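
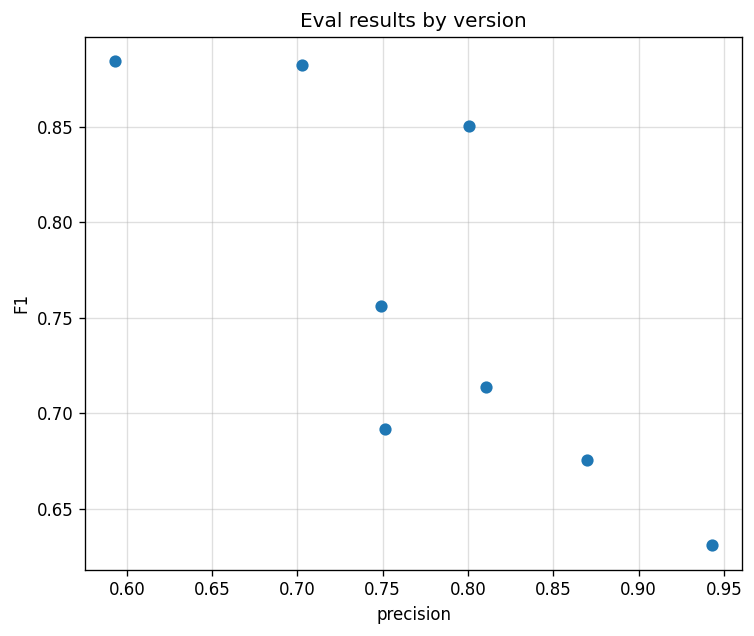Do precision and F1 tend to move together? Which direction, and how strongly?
negative, strong

Points are negatively correlated; strong (|r| ≈ 0.8).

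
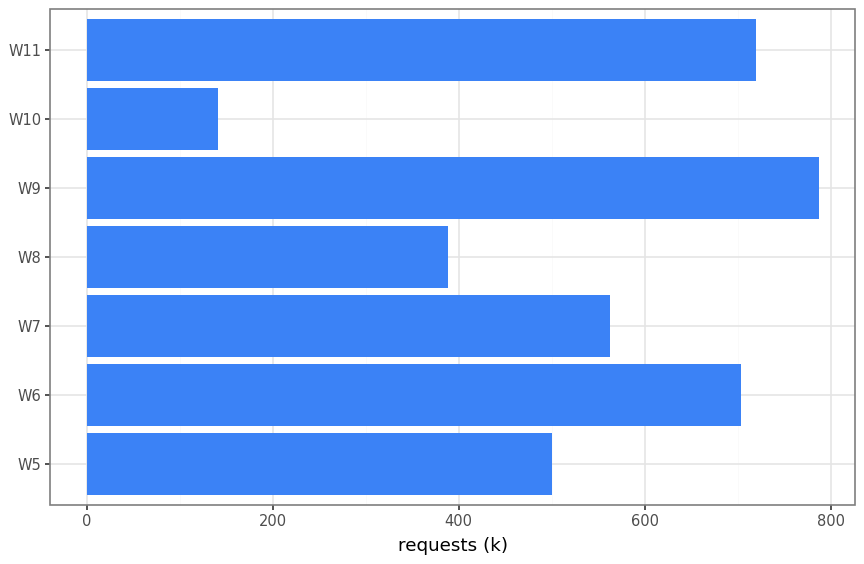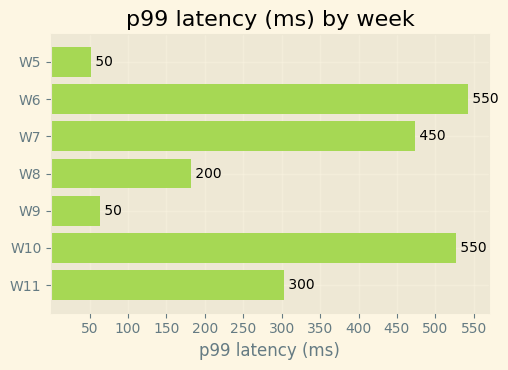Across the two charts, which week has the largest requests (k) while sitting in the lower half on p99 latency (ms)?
W9

Chart 2 median p99 latency (ms) ≈ 300; below-median weeks: W5, W8, W9. Among those, W9 has the highest requests (k) (≈ 800).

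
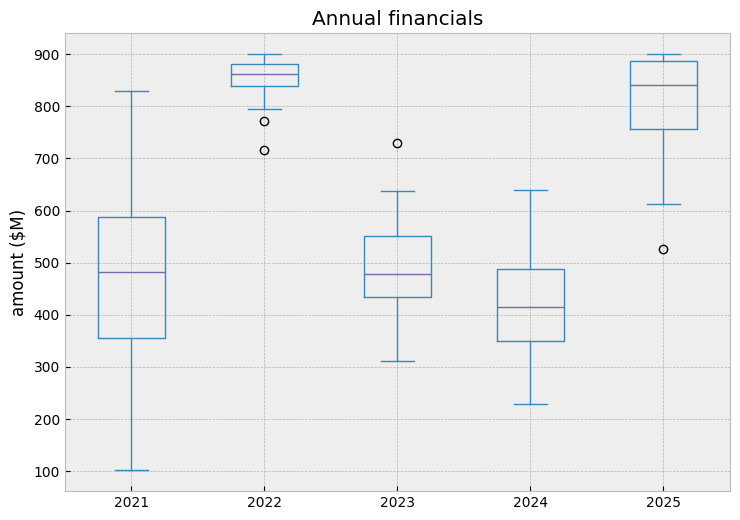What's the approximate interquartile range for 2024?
≈ 150

Q3 ≈ 500, Q1 ≈ 350; IQR ≈ 150.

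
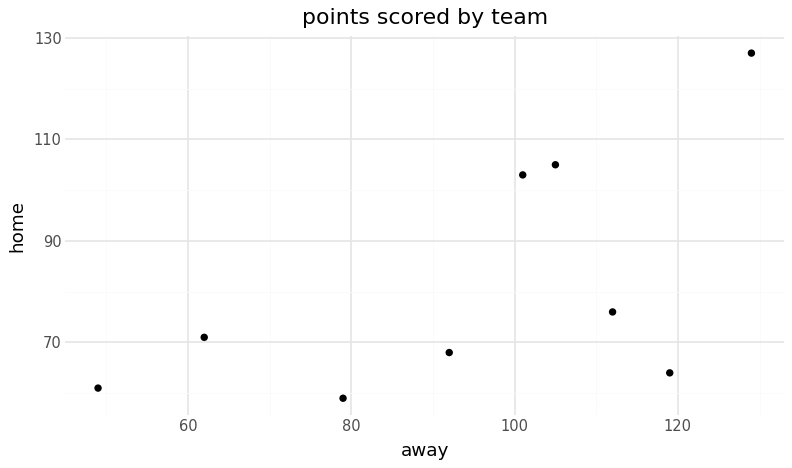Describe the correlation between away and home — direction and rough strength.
positive, moderate

Points are positively correlated; moderate (|r| ≈ 0.6).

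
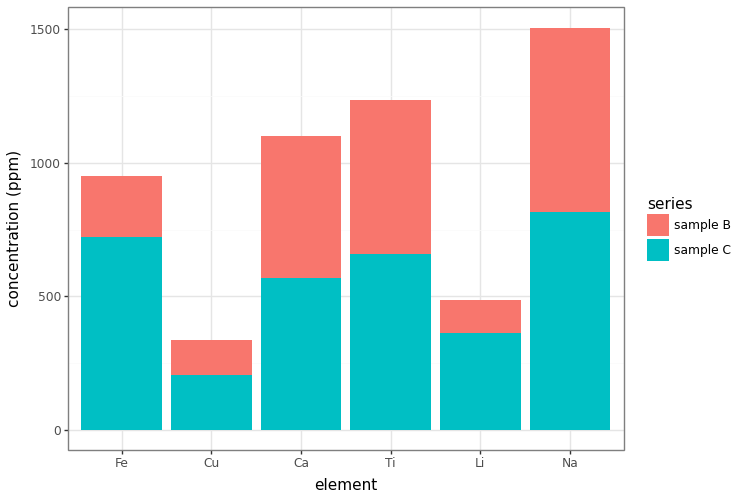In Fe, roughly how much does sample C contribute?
≈ 800

sample C top ≈ 800, bottom ≈ 0; segment ≈ 800.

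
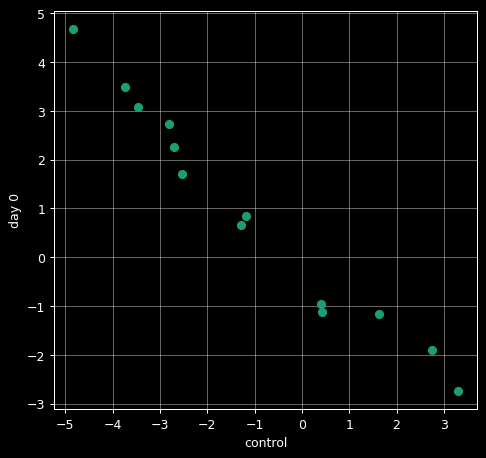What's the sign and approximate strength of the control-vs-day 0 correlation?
negative, strong

Points are negatively correlated; strong (|r| ≈ 1.0).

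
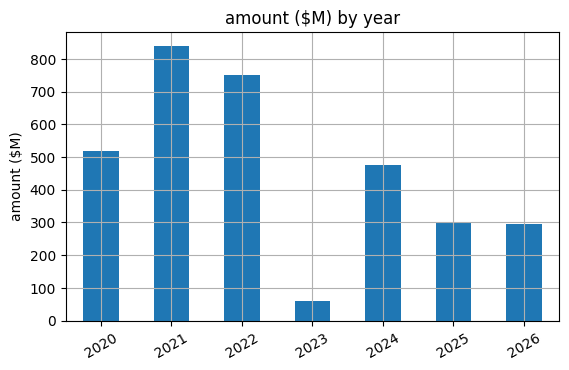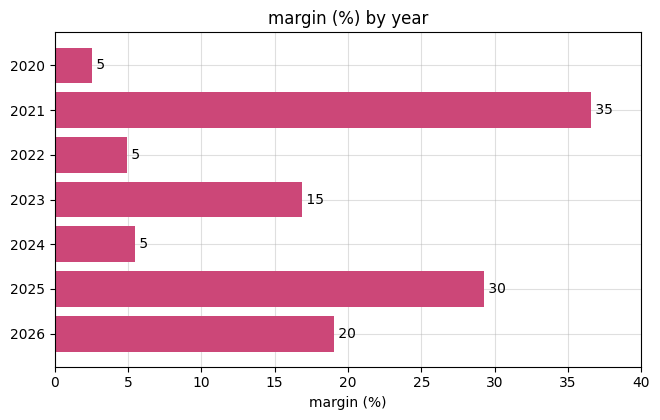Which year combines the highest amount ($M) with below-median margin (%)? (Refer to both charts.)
2022

Chart 2 median margin (%) ≈ 15; below-median years: 2020, 2022, 2024. Among those, 2022 has the highest amount ($M) (≈ 800).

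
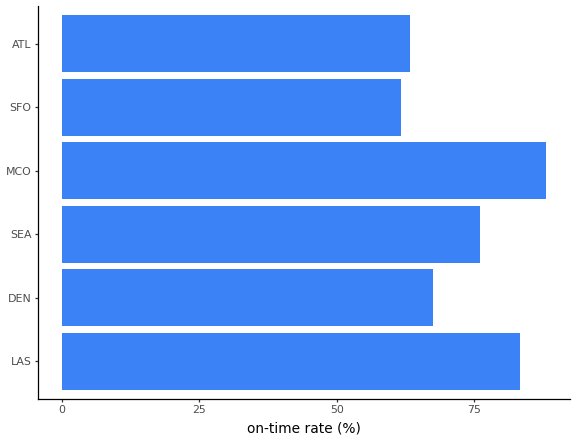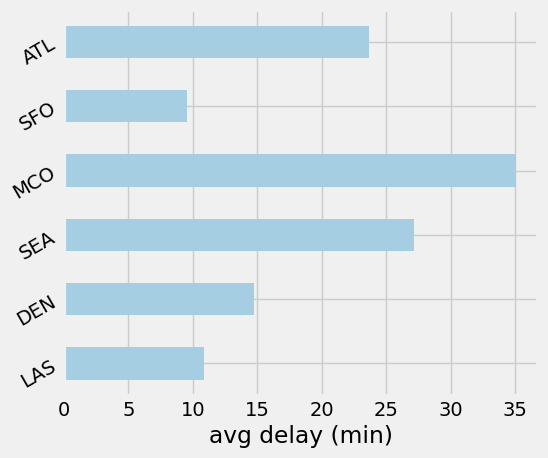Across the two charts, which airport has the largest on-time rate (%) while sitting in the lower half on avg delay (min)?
LAS

Chart 2 median avg delay (min) ≈ 20; below-median airports: LAS, DEN, SFO. Among those, LAS has the highest on-time rate (%) (≈ 80).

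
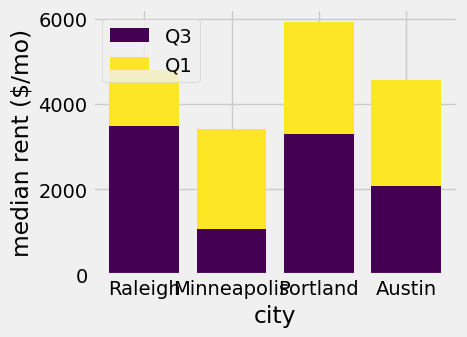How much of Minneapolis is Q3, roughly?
Q3 top ≈ 1000, bottom ≈ 0; segment ≈ 1000.

≈ 1000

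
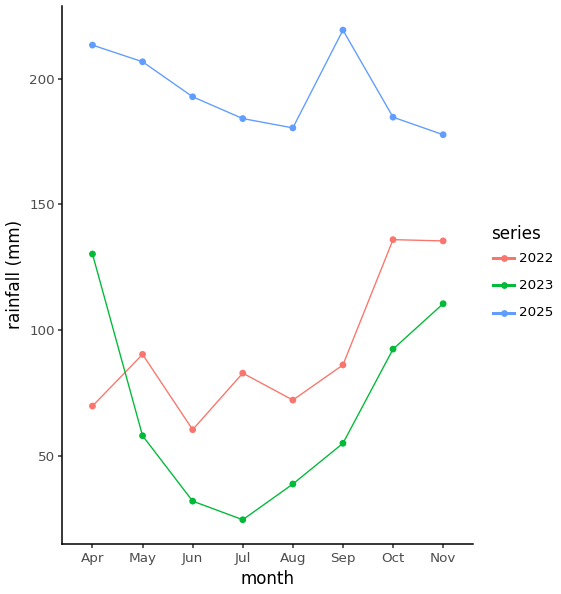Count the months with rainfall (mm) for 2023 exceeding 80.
Above 80: Apr, Oct, Nov.

3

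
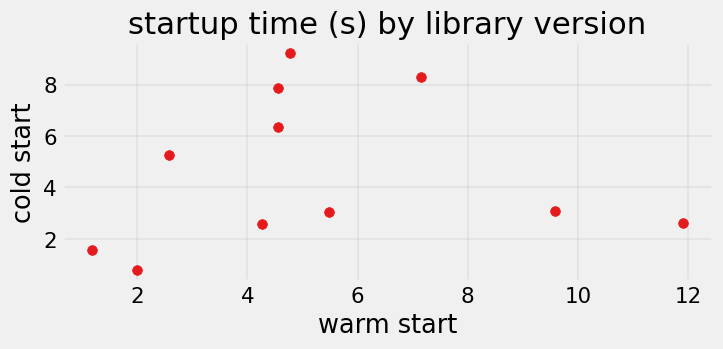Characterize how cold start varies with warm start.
Points are roughly uncorrelated; weak (|r| ≈ 0.1).

no clear correlation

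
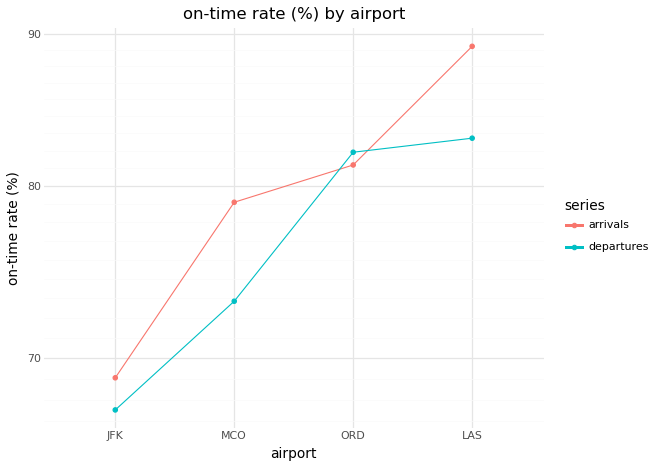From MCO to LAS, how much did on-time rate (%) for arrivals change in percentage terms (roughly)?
≈ +15.4%

MCO ≈ 78, LAS ≈ 90; (90 − 78) / 78 ≈ +15.4%.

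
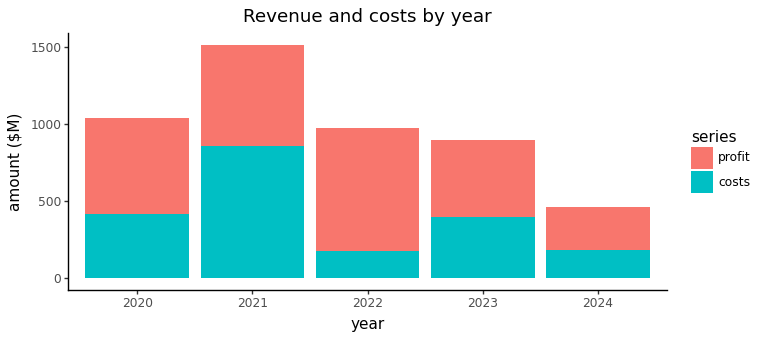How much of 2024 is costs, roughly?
costs top ≈ 200, bottom ≈ 0; segment ≈ 200.

≈ 200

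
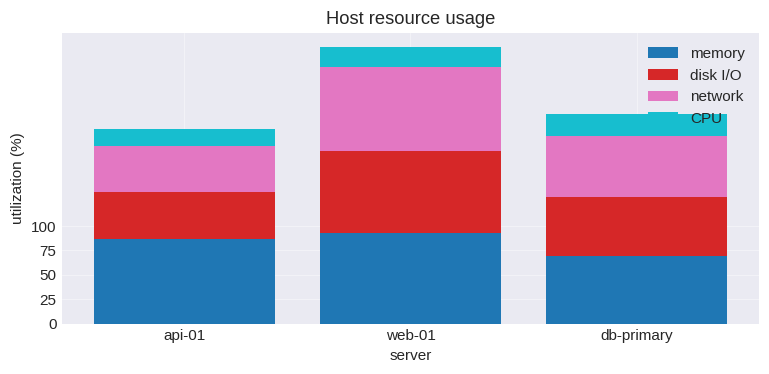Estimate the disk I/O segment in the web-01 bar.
disk I/O top ≈ 175, bottom ≈ 100; segment ≈ 75.

≈ 75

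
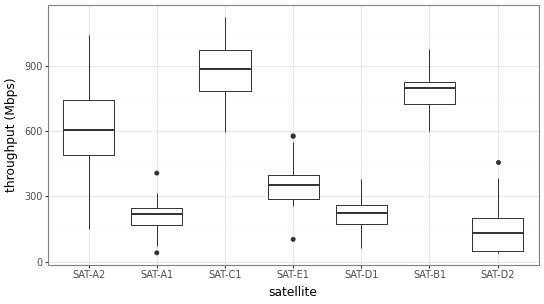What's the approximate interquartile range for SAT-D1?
Q3 ≈ 300, Q1 ≈ 200; IQR ≈ 100.

≈ 100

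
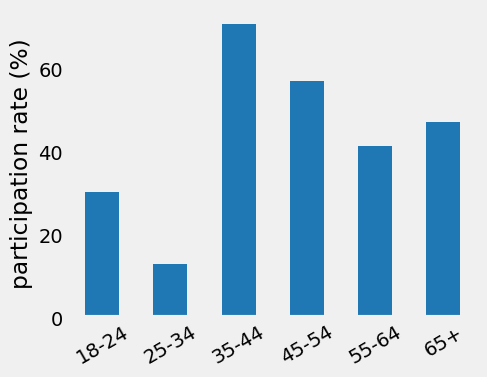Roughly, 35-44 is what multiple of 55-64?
35-44 ≈ 70, 55-64 ≈ 40; 70/40 ≈ 1.75.

≈ 1.75×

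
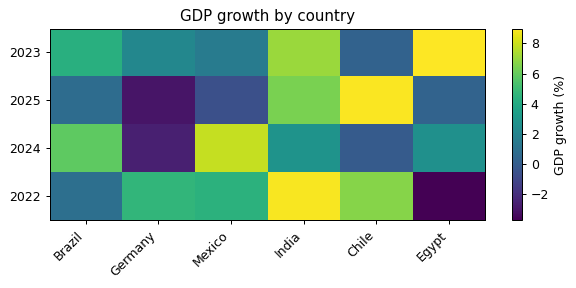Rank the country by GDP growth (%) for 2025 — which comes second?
Top 3 for 2025: Chile ≈ 8, India ≈ 6, Brazil ≈ 0.

India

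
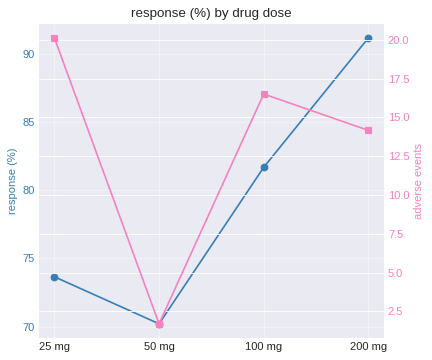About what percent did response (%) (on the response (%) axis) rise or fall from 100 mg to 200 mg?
100 mg ≈ 82, 200 mg ≈ 92; (92 − 82) / 82 ≈ +12.2%.

≈ +12.2%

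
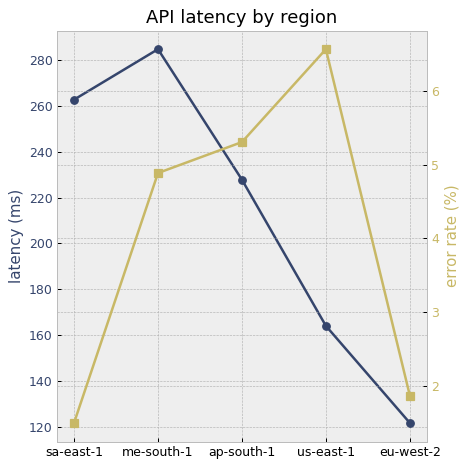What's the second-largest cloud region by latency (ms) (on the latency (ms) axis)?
sa-east-1

Top 3 (on the latency (ms) axis): me-south-1 ≈ 280, sa-east-1 ≈ 260, ap-south-1 ≈ 220.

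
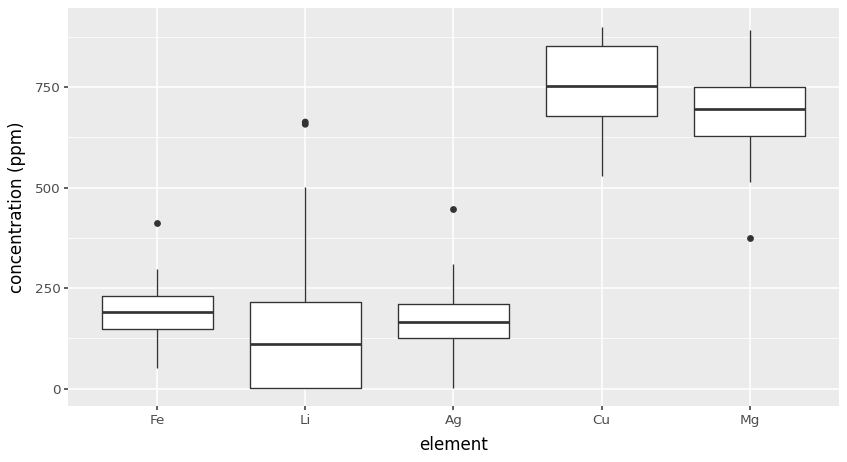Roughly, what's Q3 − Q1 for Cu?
≈ 200

Q3 ≈ 900, Q1 ≈ 700; IQR ≈ 200.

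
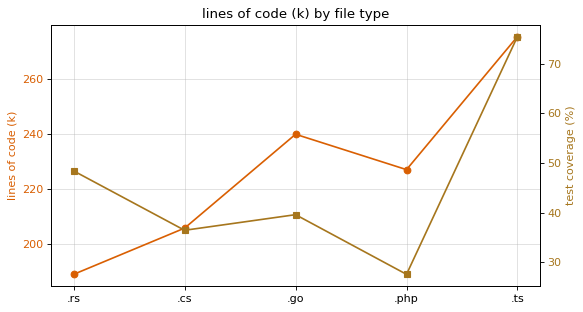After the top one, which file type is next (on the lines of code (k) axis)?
Top 3 (on the lines of code (k) axis): .ts ≈ 280, .go ≈ 240, .php ≈ 230.

.go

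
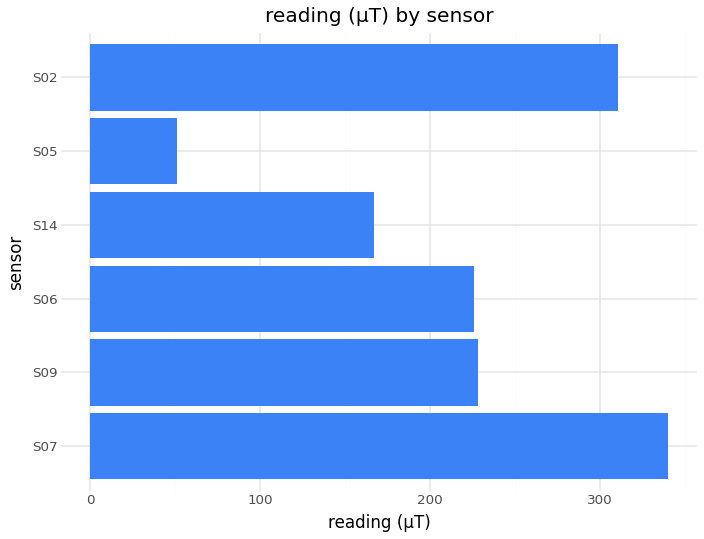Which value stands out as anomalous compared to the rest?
S05 ≈ 50; the rest sit between ≈ 150 and ≈ 350.

S05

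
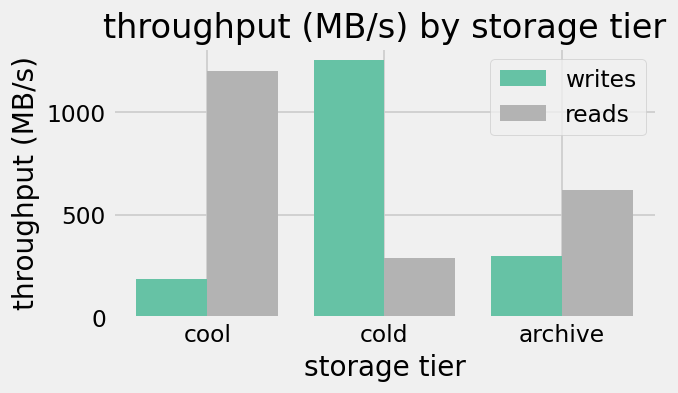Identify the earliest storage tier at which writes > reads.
cool: writes ≈ 200 vs reads ≈ 1200 (not yet); cold: writes ≈ 1200 vs reads ≈ 200 (first crossover).

cold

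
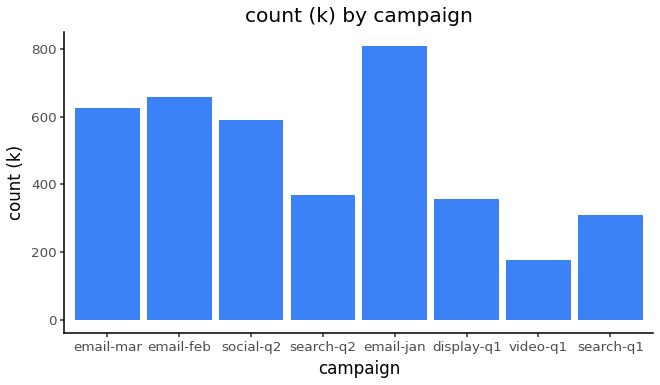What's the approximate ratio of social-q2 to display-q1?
social-q2 ≈ 600, display-q1 ≈ 400; 600/400 ≈ 1.5.

≈ 1.5×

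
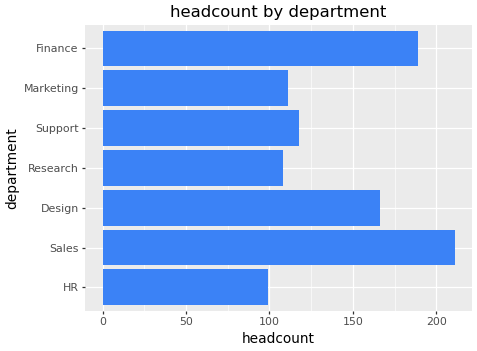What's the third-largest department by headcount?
Top 4: Sales ≈ 220, Finance ≈ 180, Design ≈ 160, Support ≈ 120.

Design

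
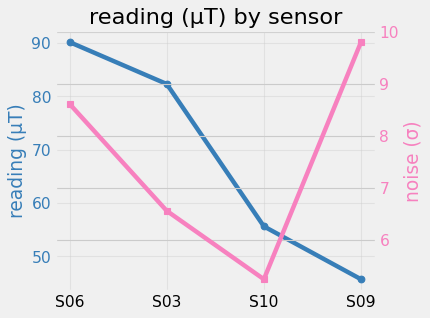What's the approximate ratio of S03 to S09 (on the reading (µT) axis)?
S03 ≈ 80, S09 ≈ 45; 80/45 ≈ 1.78.

≈ 1.78×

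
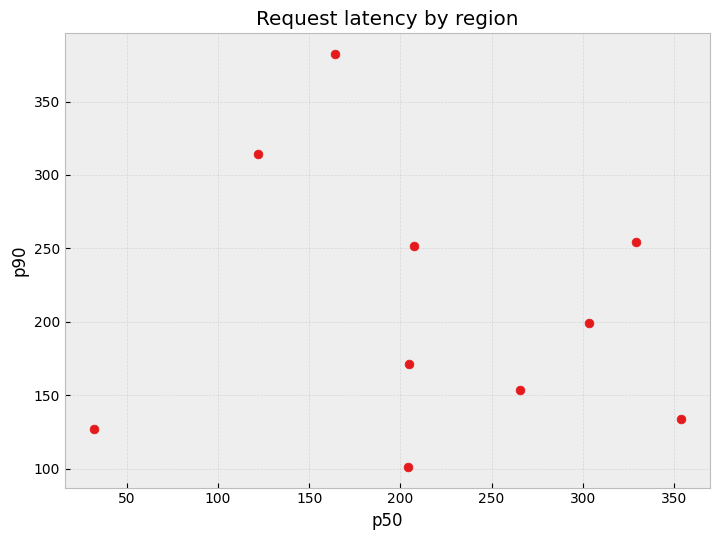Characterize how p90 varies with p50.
Points are roughly uncorrelated; weak (|r| ≈ 0.1).

no clear correlation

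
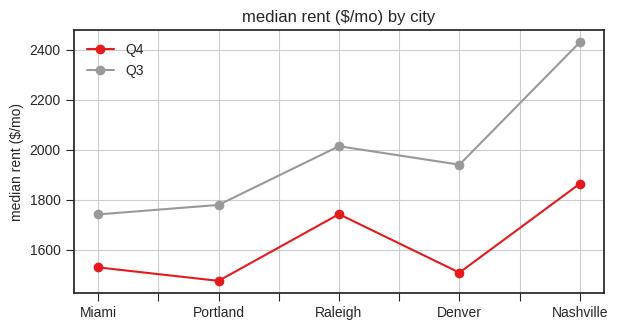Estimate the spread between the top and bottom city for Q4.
≈ 400

Max Nashville ≈ 1900, min Portland ≈ 1500; range ≈ 400.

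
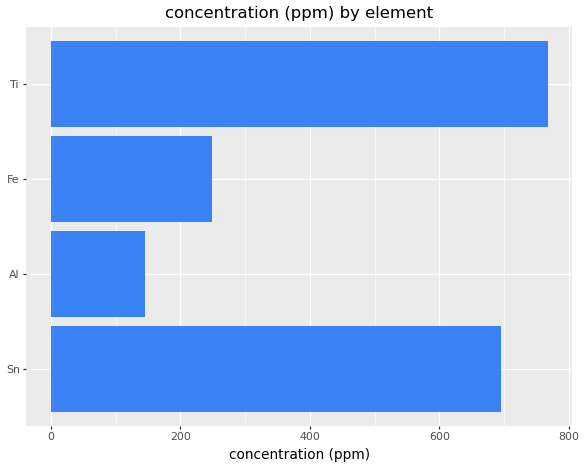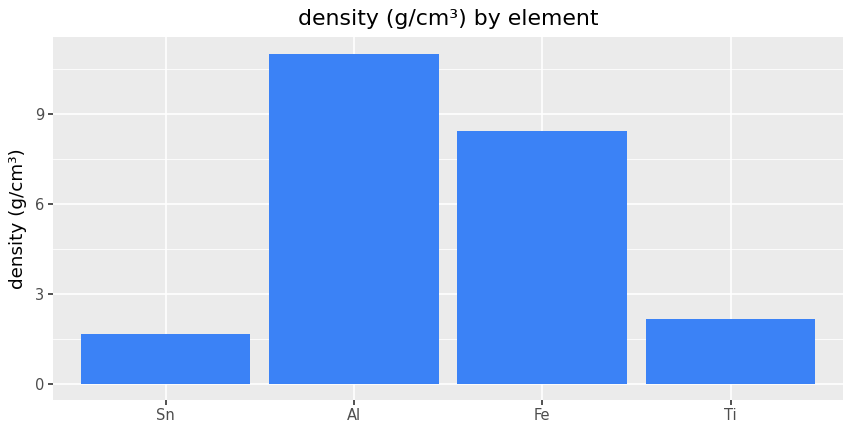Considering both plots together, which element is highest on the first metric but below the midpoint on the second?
Chart 2 median density (g/cm³) ≈ 6; below-median elements: Sn, Ti. Among those, Ti has the highest concentration (ppm) (≈ 800).

Ti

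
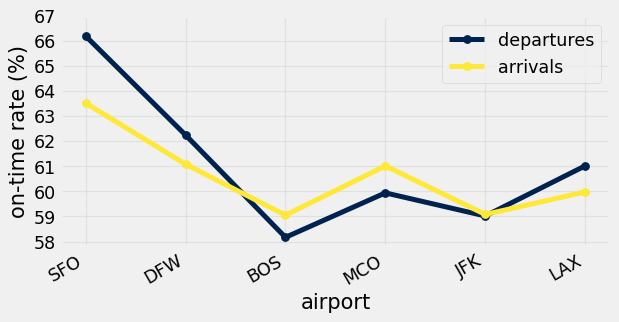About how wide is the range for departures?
≈ 8

Max SFO ≈ 66, min BOS ≈ 58; range ≈ 8.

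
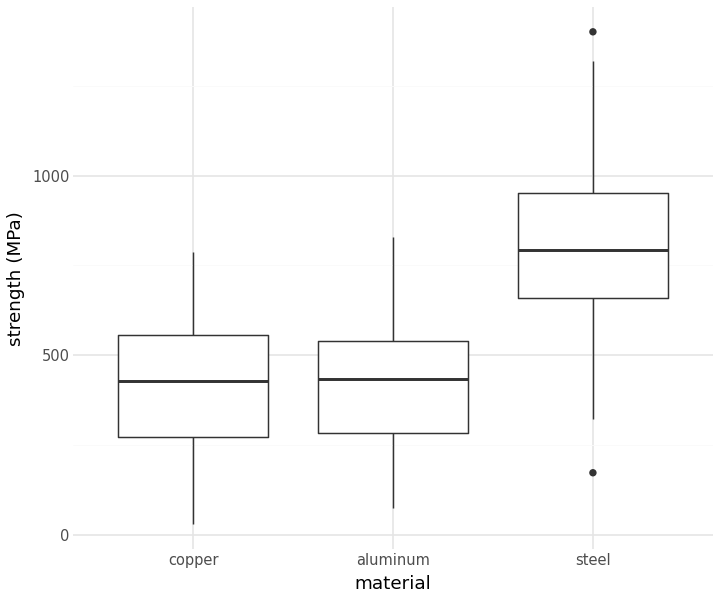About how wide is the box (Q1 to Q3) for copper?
≈ 300

Q3 ≈ 550, Q1 ≈ 250; IQR ≈ 300.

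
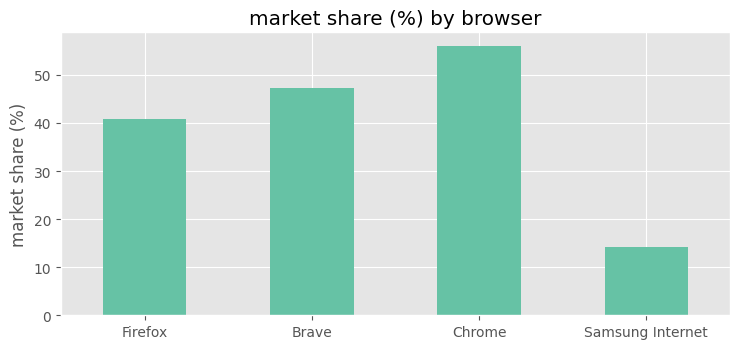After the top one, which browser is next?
Top 3: Chrome ≈ 55, Brave ≈ 45, Firefox ≈ 40.

Brave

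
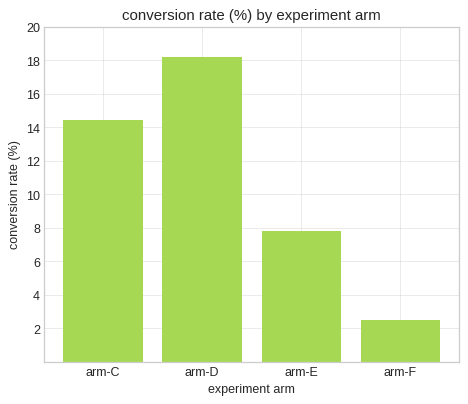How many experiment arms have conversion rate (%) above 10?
2

Above 10: arm-C, arm-D.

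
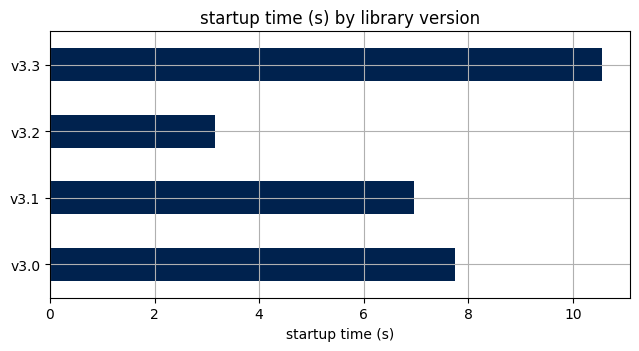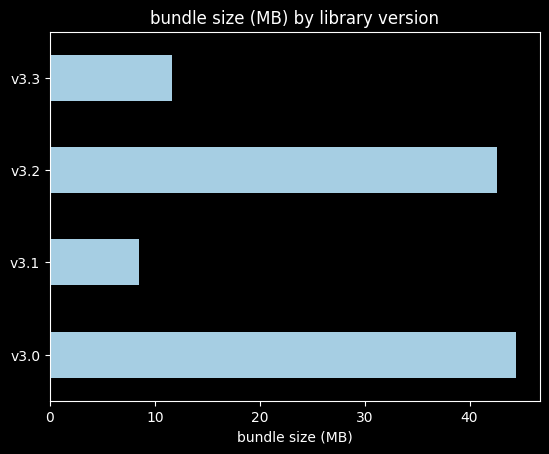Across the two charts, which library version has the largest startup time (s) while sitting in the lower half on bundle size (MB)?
Chart 2 median bundle size (MB) ≈ 25; below-median library versions: v3.1, v3.3. Among those, v3.3 has the highest startup time (s) (≈ 11).

v3.3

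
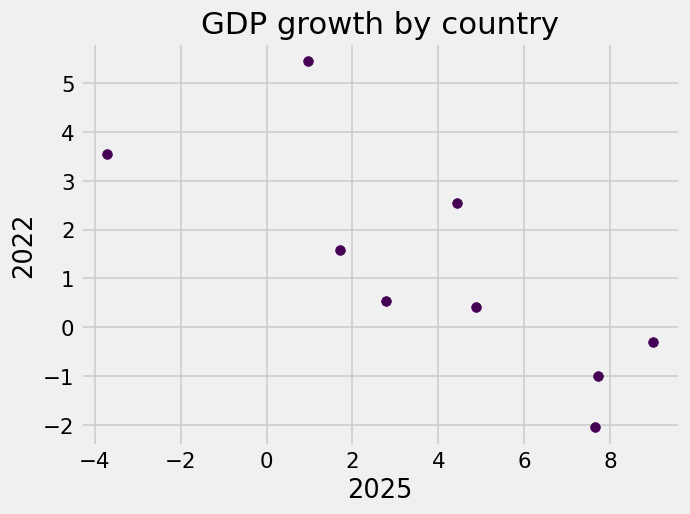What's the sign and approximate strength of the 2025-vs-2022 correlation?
negative, strong

Points are negatively correlated; strong (|r| ≈ 0.8).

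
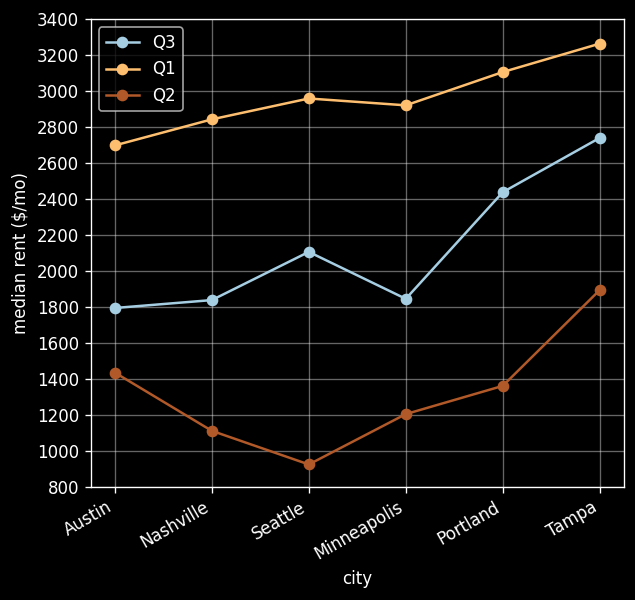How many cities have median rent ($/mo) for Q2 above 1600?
Above 1600: Tampa.

1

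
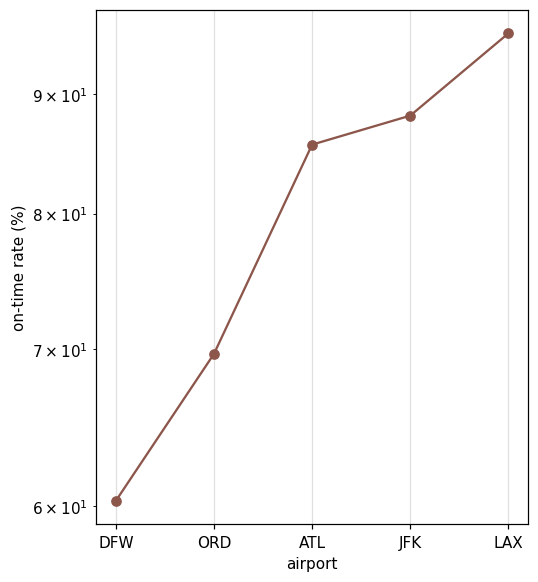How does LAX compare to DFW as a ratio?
≈ 1.58×

LAX ≈ 95, DFW ≈ 60; 95/60 ≈ 1.58.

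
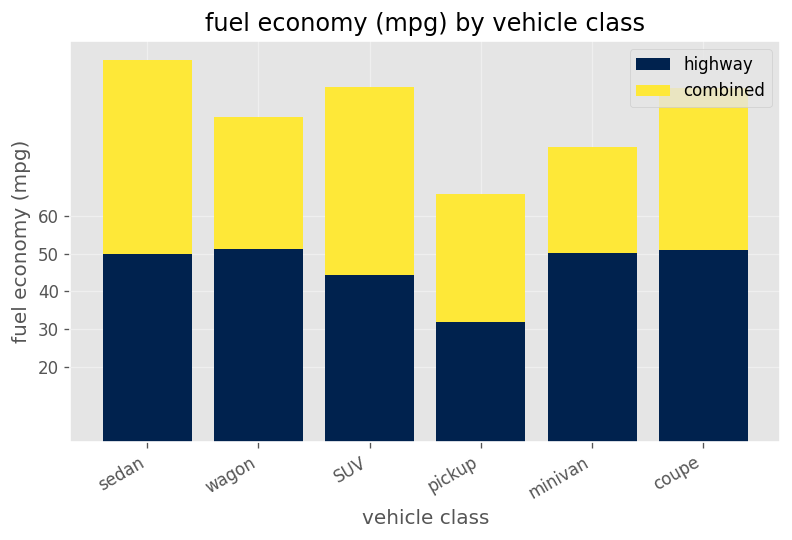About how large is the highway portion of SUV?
highway top ≈ 40, bottom ≈ 0; segment ≈ 40.

≈ 40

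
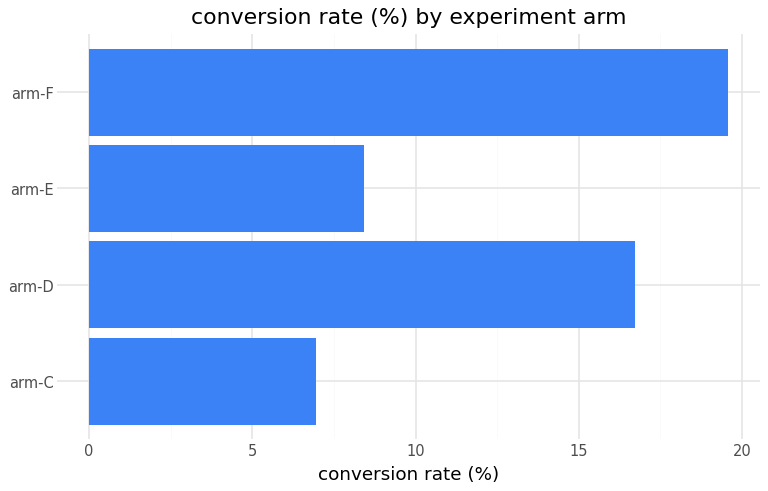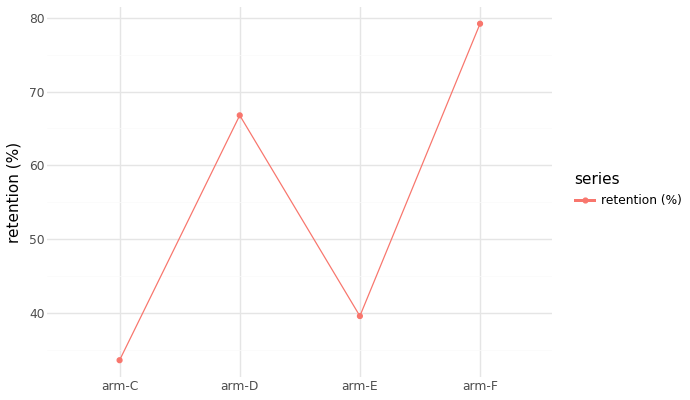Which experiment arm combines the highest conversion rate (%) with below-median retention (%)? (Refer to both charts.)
arm-E

Chart 2 median retention (%) ≈ 50; below-median experiment arms: arm-C, arm-E. Among those, arm-E has the highest conversion rate (%) (≈ 8).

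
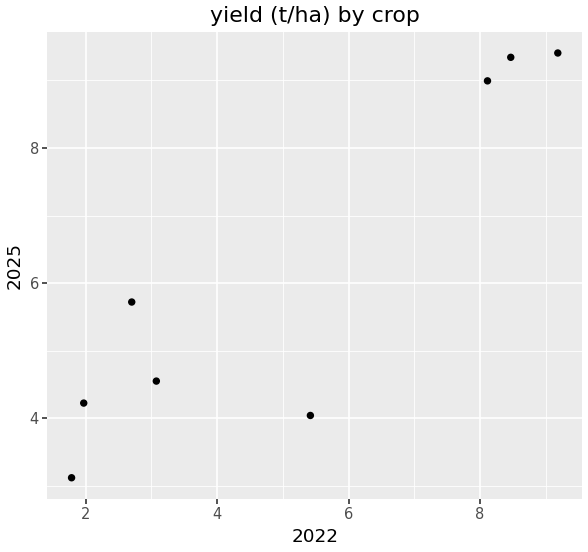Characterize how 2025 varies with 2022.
positive, strong

Points are positively correlated; strong (|r| ≈ 0.9).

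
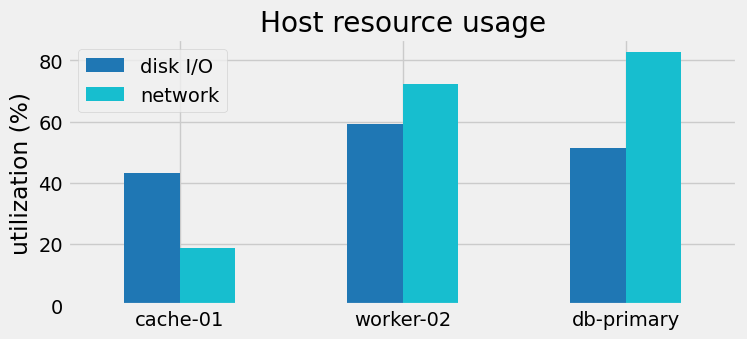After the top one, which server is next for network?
Top 3 for network: db-primary ≈ 80, worker-02 ≈ 70, cache-01 ≈ 20.

worker-02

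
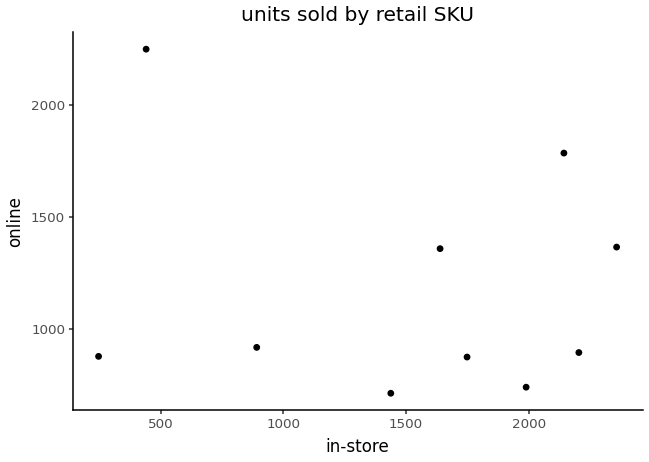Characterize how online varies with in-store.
no clear correlation

Points are roughly uncorrelated; weak (|r| ≈ 0.1).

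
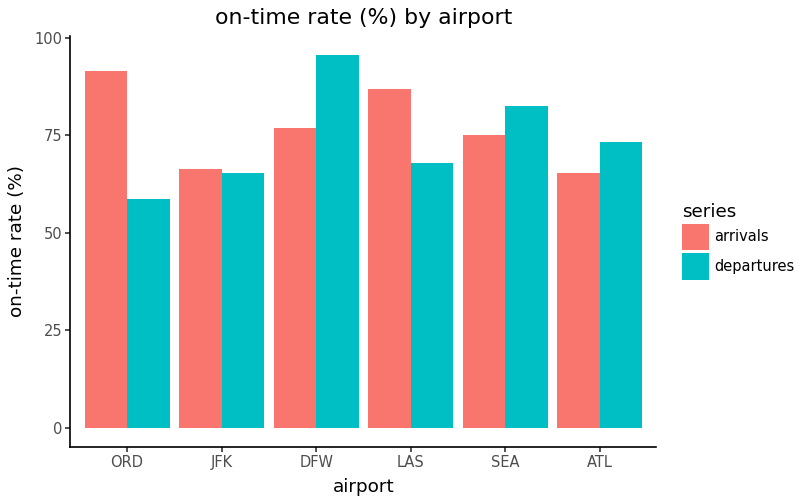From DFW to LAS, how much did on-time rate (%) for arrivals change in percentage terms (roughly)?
DFW ≈ 80, LAS ≈ 90; (90 − 80) / 80 ≈ +12.5%.

≈ +12.5%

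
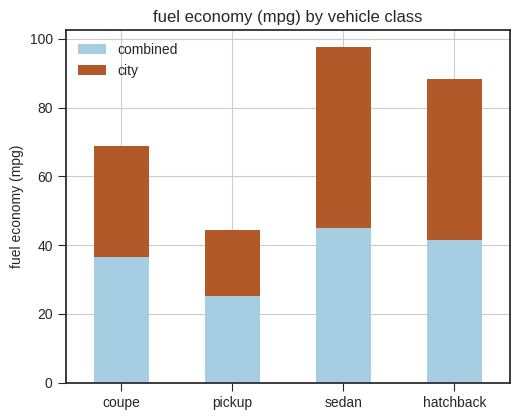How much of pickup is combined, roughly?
≈ 30

combined top ≈ 30, bottom ≈ 0; segment ≈ 30.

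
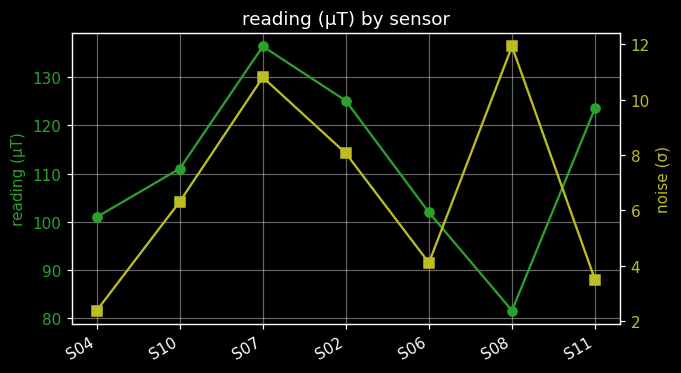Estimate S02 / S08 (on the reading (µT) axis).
S02 ≈ 125, S08 ≈ 80; 125/80 ≈ 1.56.

≈ 1.56×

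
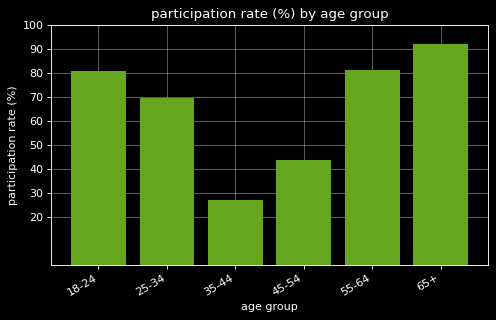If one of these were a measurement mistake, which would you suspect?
35-44 ≈ 30; the rest sit between ≈ 40 and ≈ 90.

35-44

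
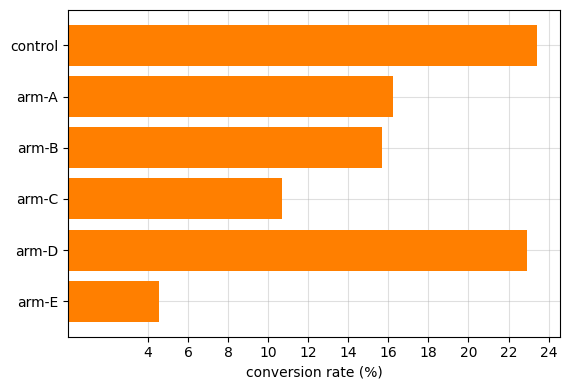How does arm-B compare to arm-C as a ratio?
arm-B ≈ 16, arm-C ≈ 10; 16/10 ≈ 1.6.

≈ 1.6×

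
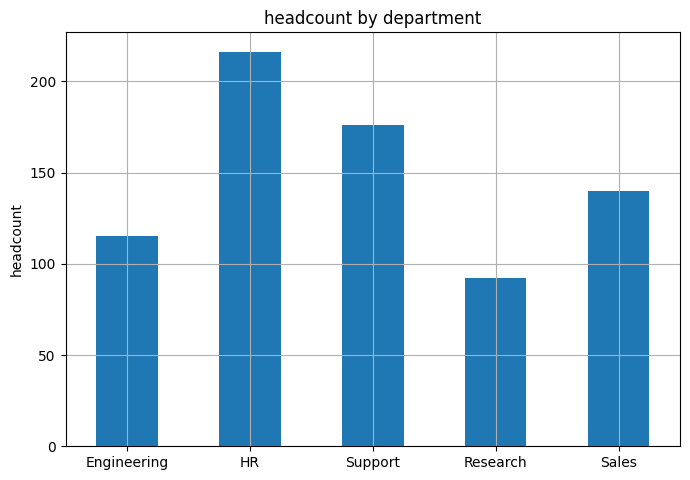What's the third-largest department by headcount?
Sales

Top 4: HR ≈ 220, Support ≈ 180, Sales ≈ 140, Engineering ≈ 120.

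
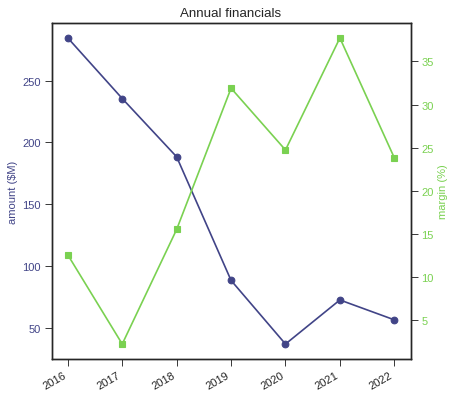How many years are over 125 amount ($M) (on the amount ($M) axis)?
Above 125: 2016, 2017, 2018.

3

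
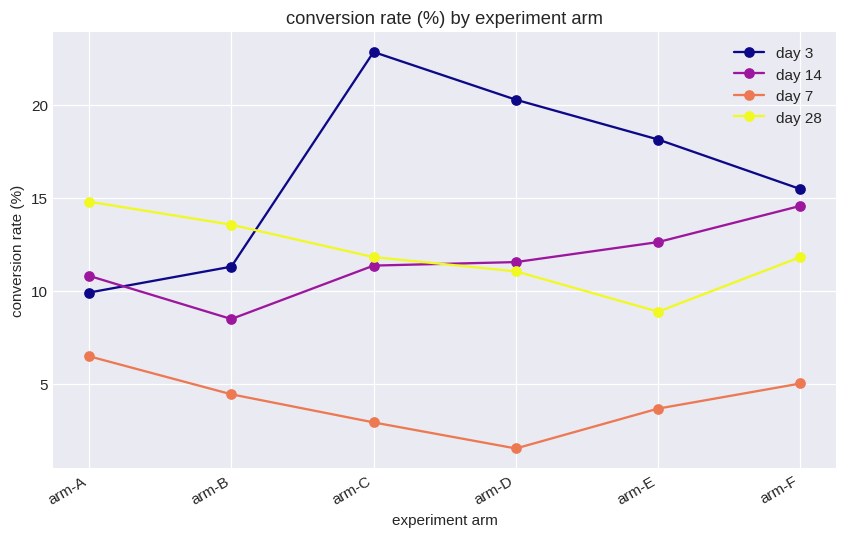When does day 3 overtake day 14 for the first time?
arm-B

arm-A: day 3 ≈ 10 vs day 14 ≈ 10 (not yet); arm-B: day 3 ≈ 12 vs day 14 ≈ 8 (first crossover).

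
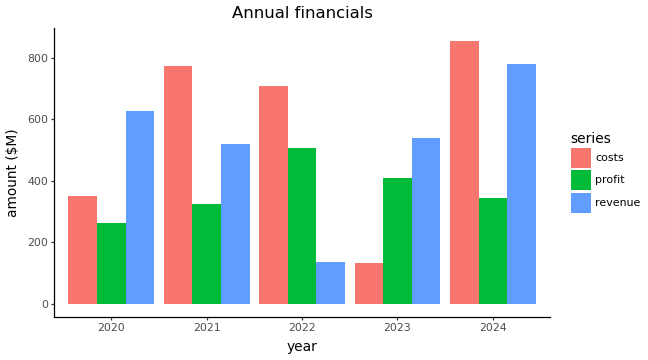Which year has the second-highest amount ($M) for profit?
2023

Top 3 for profit: 2022 ≈ 500, 2023 ≈ 400, 2024 ≈ 300.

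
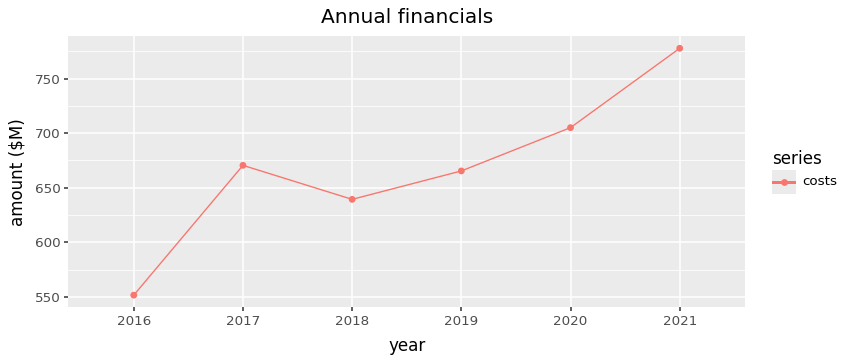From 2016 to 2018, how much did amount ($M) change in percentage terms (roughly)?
2016 ≈ 560, 2018 ≈ 640; (640 − 560) / 560 ≈ +14.3%.

≈ +14.3%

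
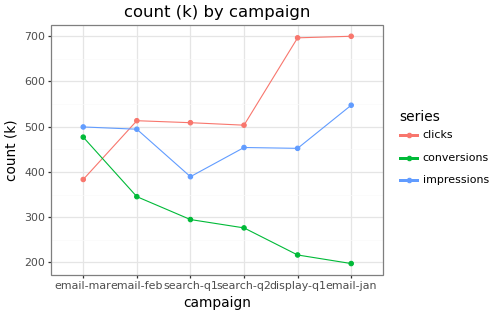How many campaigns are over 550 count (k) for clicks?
2

Above 550: display-q1, email-jan.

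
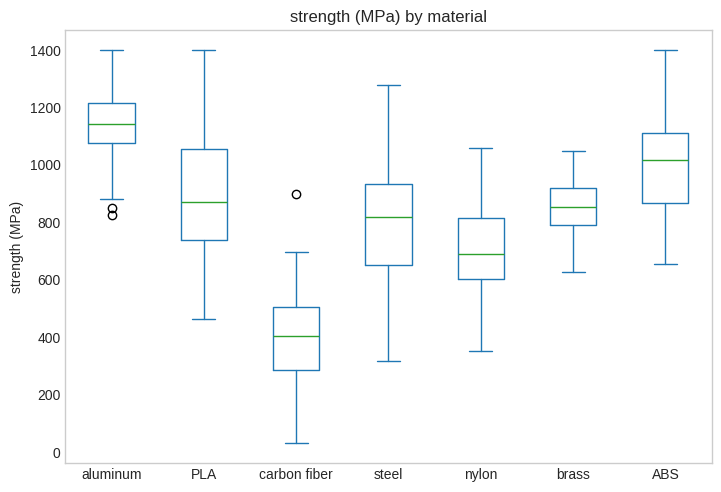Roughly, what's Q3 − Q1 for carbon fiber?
≈ 200

Q3 ≈ 500, Q1 ≈ 300; IQR ≈ 200.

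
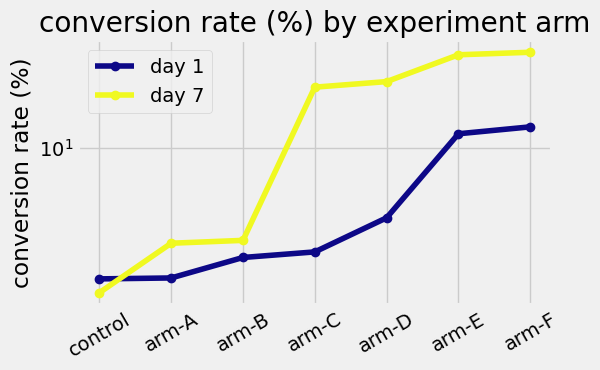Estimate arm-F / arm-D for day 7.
≈ 1.33×

arm-F ≈ 24, arm-D ≈ 18; 24/18 ≈ 1.33.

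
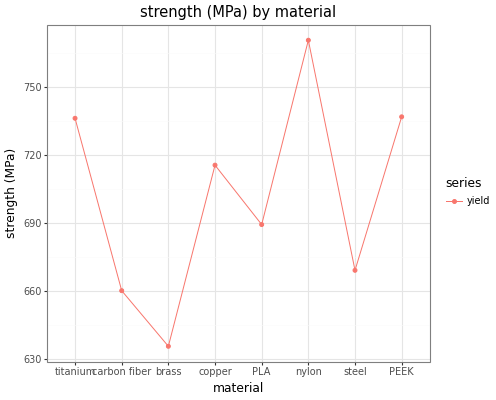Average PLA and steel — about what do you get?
(680 + 660) / 2 ≈ 670.

≈ 670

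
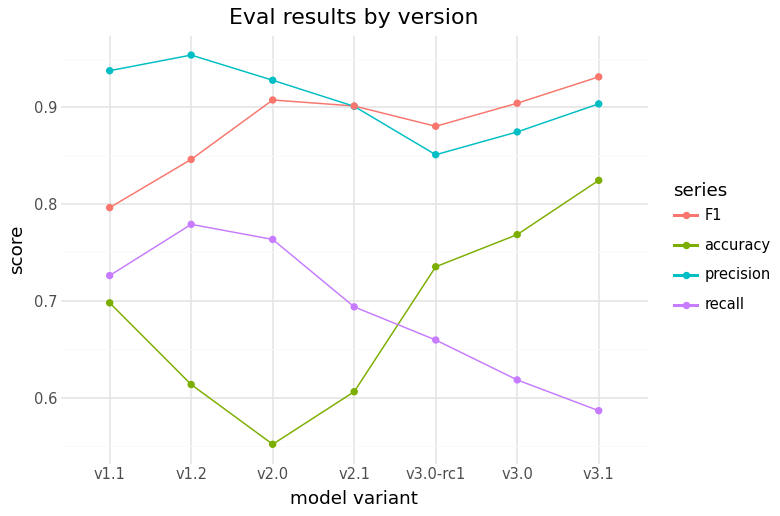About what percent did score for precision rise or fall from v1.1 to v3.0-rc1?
≈ -10.5%

v1.1 ≈ 0.95, v3.0-rc1 ≈ 0.85; (0.85 − 0.95) / 0.95 ≈ -10.5%.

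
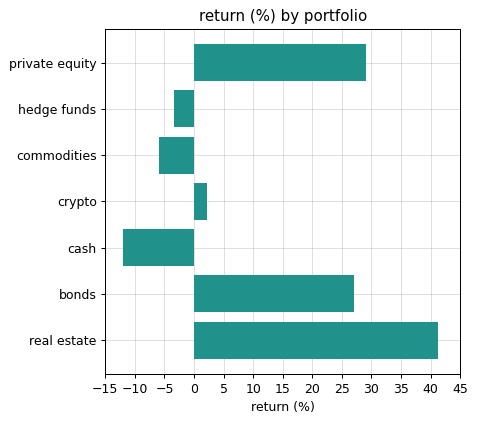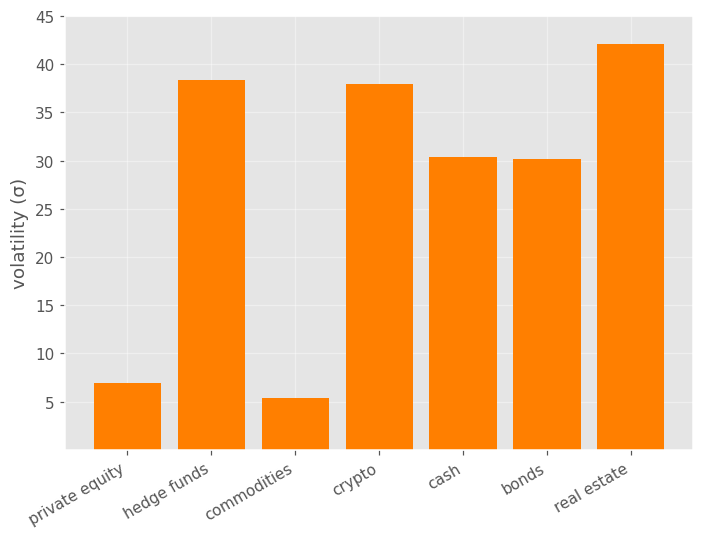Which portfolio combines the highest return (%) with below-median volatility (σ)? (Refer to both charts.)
Chart 2 median volatility (σ) ≈ 30; below-median portfolios: private equity, commodities, bonds. Among those, private equity has the highest return (%) (≈ 30).

private equity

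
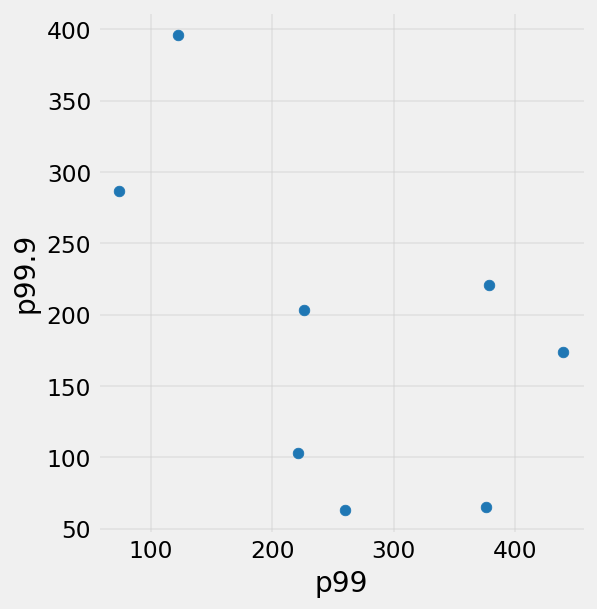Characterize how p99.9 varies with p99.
negative, moderate

Points are negatively correlated; moderate (|r| ≈ 0.6).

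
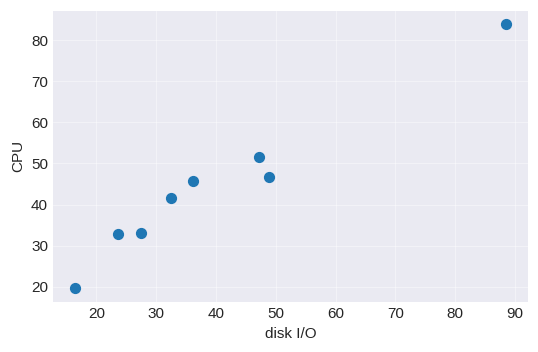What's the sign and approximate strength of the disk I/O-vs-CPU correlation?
positive, strong

Points are positively correlated; strong (|r| ≈ 1.0).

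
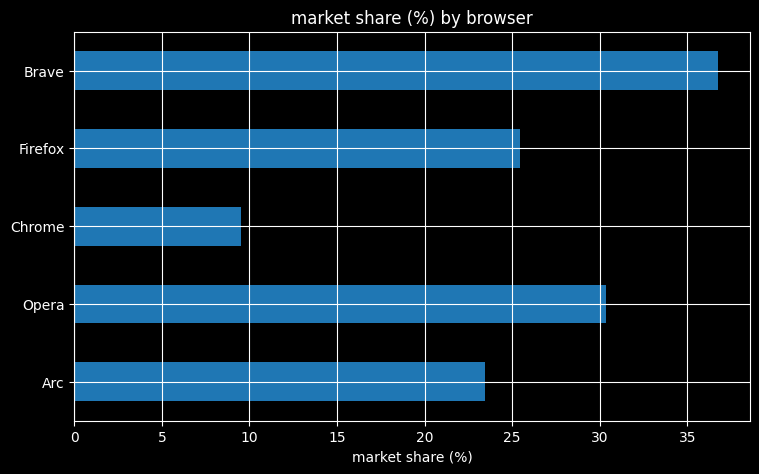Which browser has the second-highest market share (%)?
Opera

Top 3: Brave ≈ 35, Opera ≈ 30, Firefox ≈ 25.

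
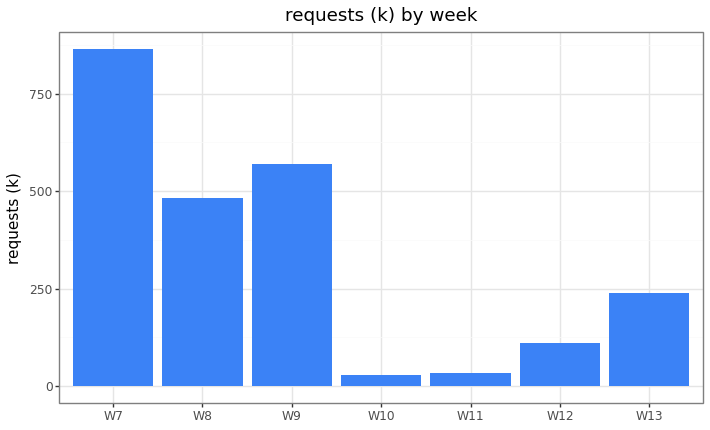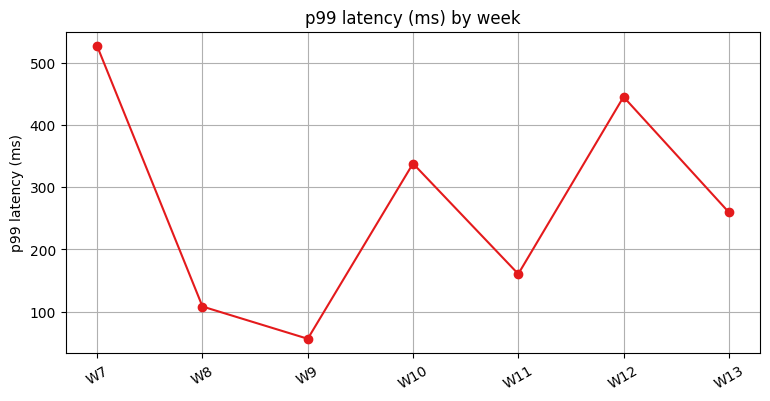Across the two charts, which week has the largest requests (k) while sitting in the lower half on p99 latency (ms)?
W9

Chart 2 median p99 latency (ms) ≈ 250; below-median weeks: W8, W9, W11. Among those, W9 has the highest requests (k) (≈ 600).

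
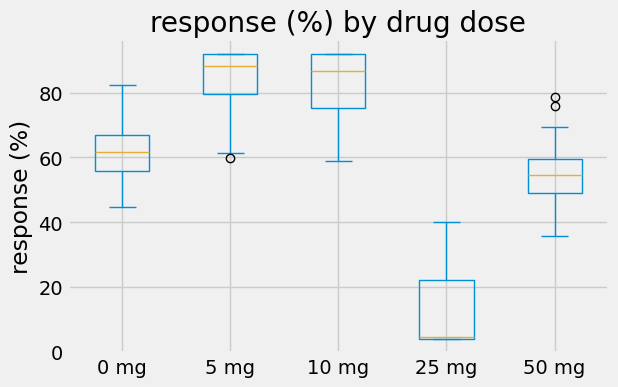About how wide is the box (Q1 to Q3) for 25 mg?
≈ 20

Q3 ≈ 20, Q1 ≈ 0; IQR ≈ 20.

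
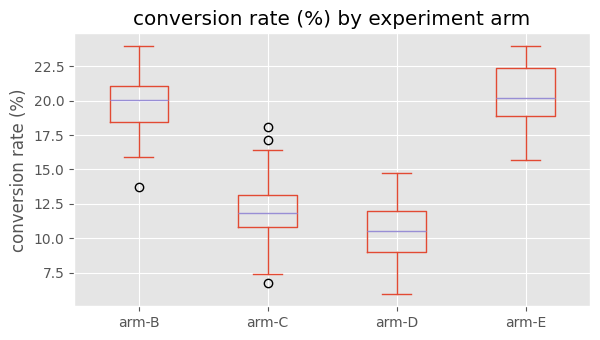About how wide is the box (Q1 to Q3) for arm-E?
≈ 3

Q3 ≈ 22, Q1 ≈ 19; IQR ≈ 3.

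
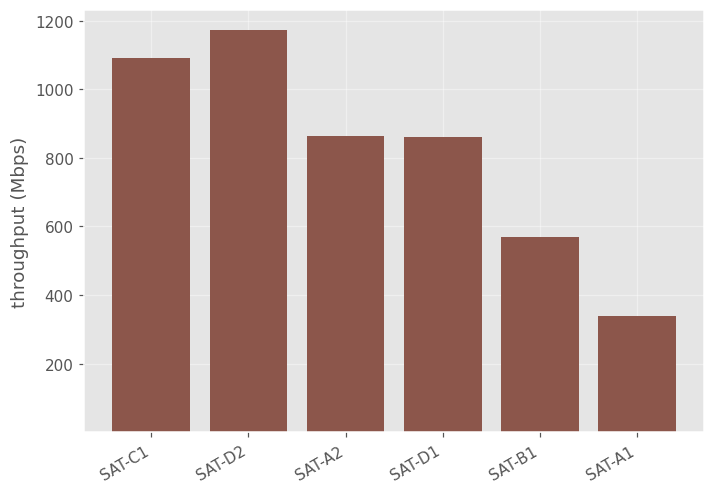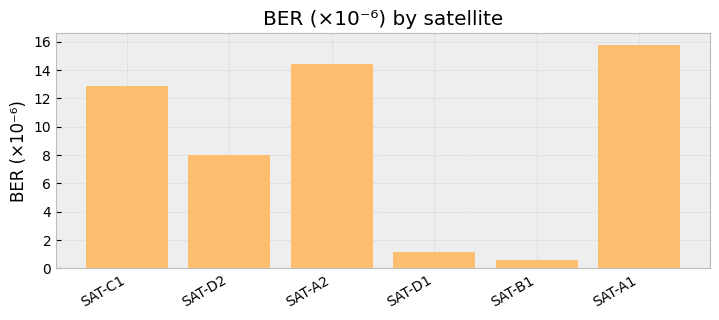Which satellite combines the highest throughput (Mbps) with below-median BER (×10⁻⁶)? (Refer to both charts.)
SAT-D2

Chart 2 median BER (×10⁻⁶) ≈ 10; below-median satellites: SAT-D2, SAT-D1, SAT-B1. Among those, SAT-D2 has the highest throughput (Mbps) (≈ 1200).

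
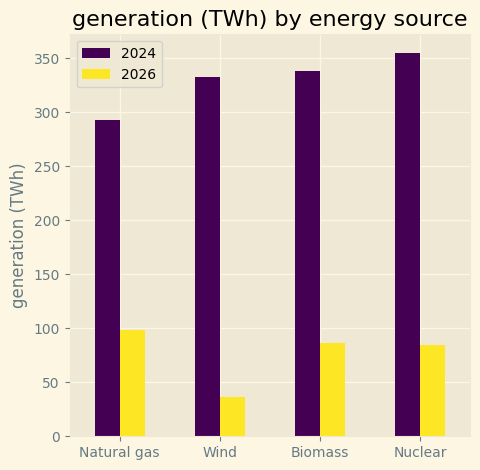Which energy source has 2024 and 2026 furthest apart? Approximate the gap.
Wind: 2024 ≈ 350, 2026 ≈ 50 → gap ≈ 300. Next-largest (Nuclear) is only ≈ 250.

Wind, ≈ 300 TWh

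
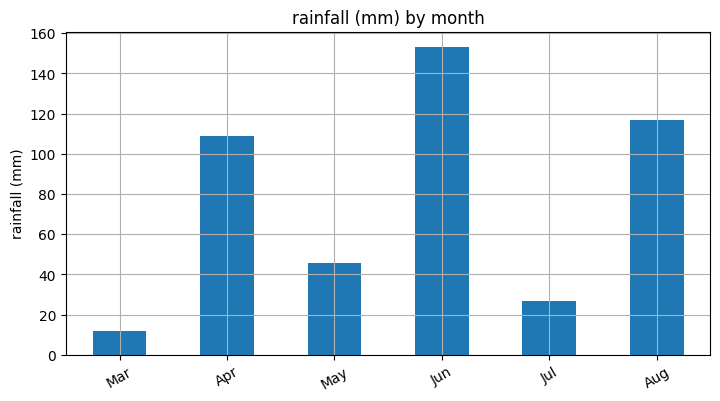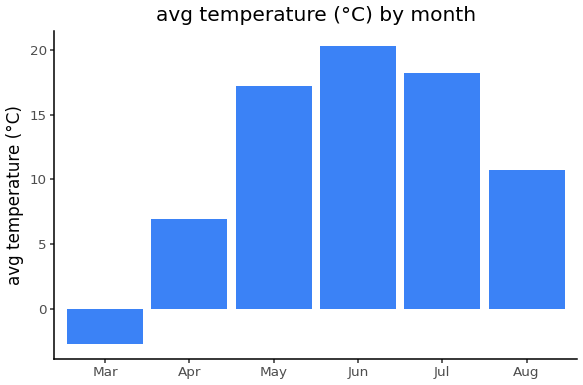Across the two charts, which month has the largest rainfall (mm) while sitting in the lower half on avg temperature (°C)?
Aug

Chart 2 median avg temperature (°C) ≈ 14; below-median months: Mar, Apr, Aug. Among those, Aug has the highest rainfall (mm) (≈ 120).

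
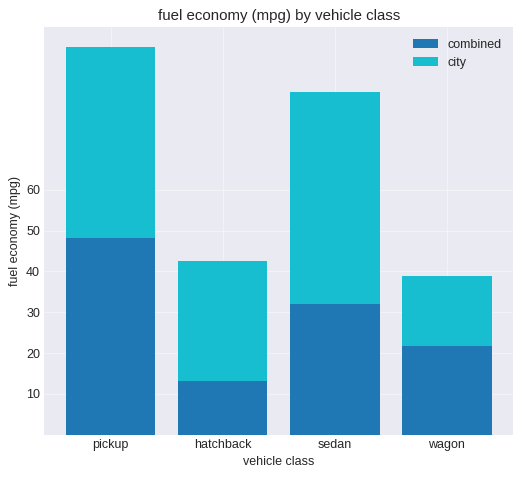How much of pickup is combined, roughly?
combined top ≈ 50, bottom ≈ 0; segment ≈ 50.

≈ 50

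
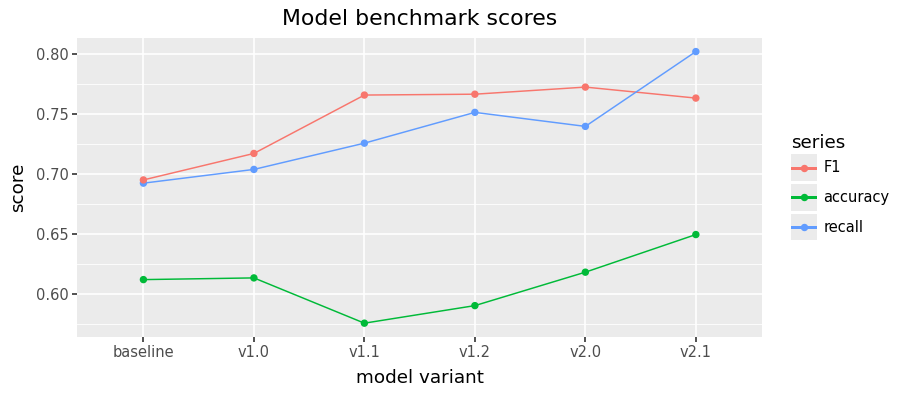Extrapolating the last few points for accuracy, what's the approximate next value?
≈ 0.66

Last three: 0.60, 0.62, 0.64 → slope ≈ 0.02/step → next ≈ 0.66.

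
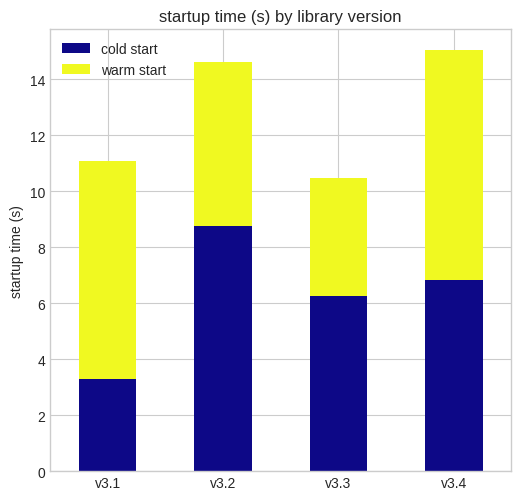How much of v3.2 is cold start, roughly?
≈ 8

cold start top ≈ 8, bottom ≈ 0; segment ≈ 8.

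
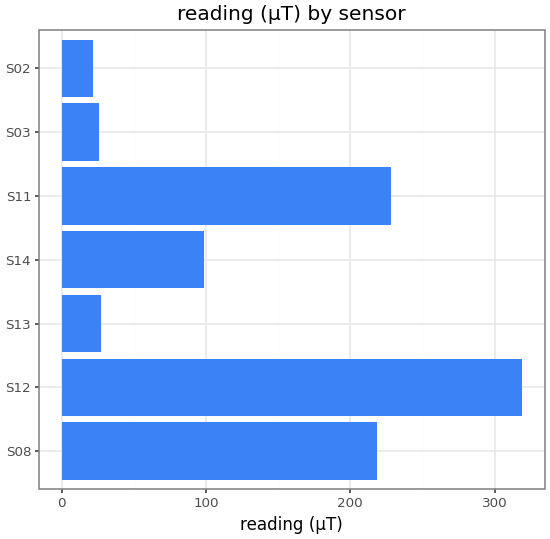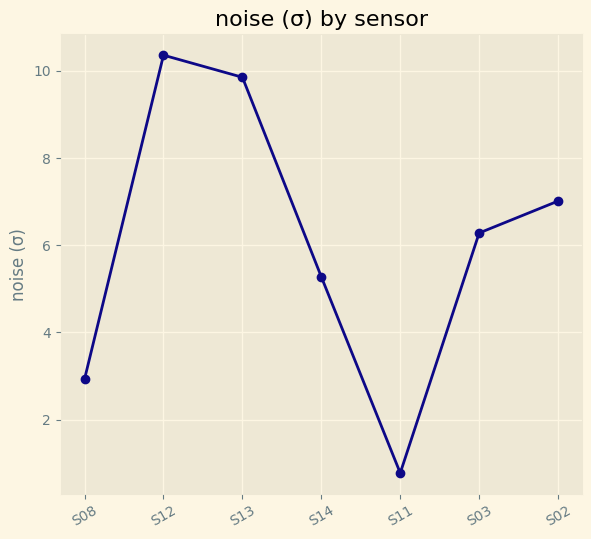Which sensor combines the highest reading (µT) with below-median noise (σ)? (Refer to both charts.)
Chart 2 median noise (σ) ≈ 6; below-median sensors: S08, S14, S11. Among those, S11 has the highest reading (µT) (≈ 250).

S11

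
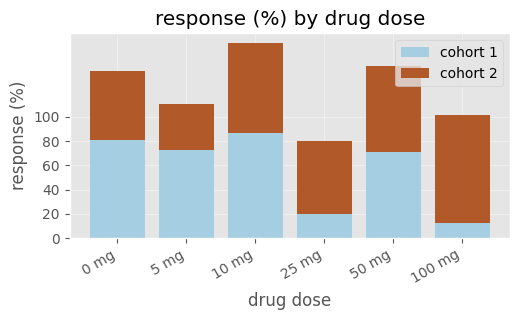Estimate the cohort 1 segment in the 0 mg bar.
≈ 80

cohort 1 top ≈ 80, bottom ≈ 0; segment ≈ 80.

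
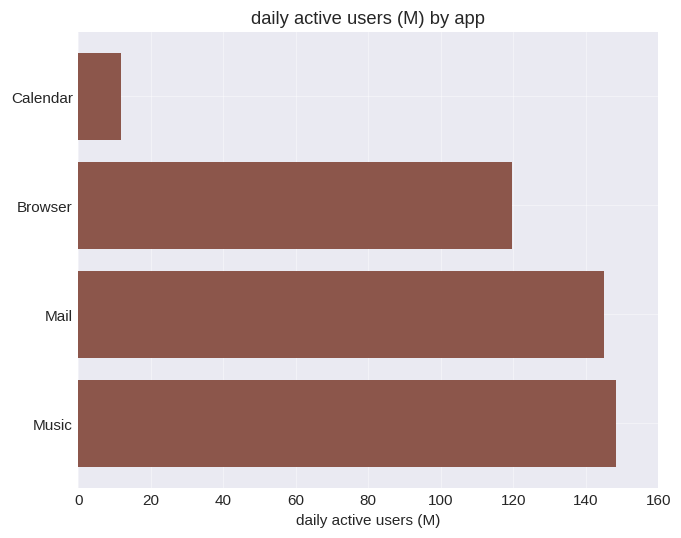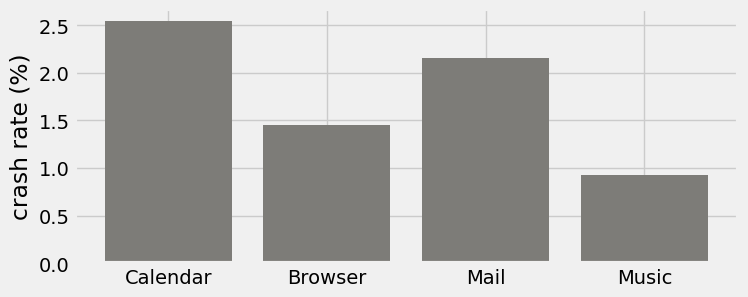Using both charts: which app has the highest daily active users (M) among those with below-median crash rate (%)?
Chart 2 median crash rate (%) ≈ 2; below-median apps: Browser, Music. Among those, Music has the highest daily active users (M) (≈ 140).

Music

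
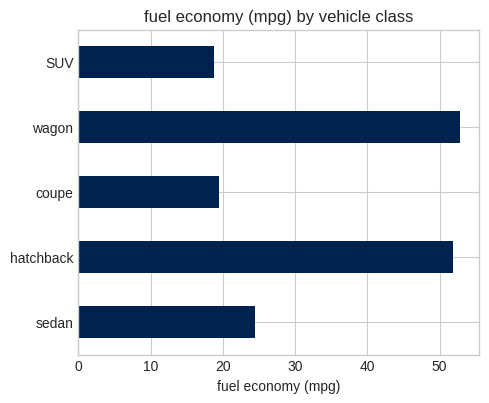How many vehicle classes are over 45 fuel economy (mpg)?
Above 45: hatchback, wagon.

2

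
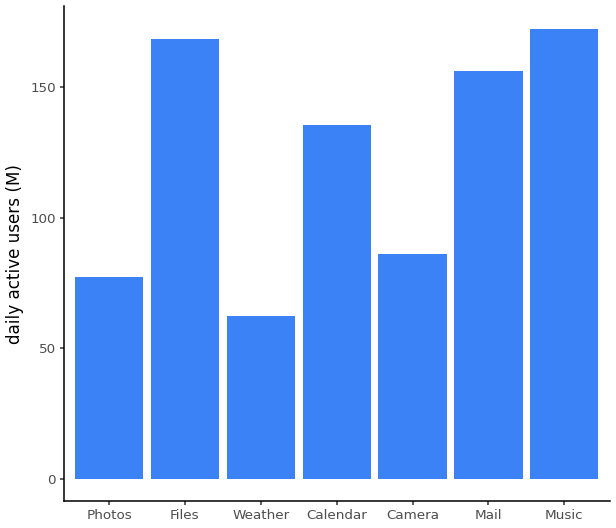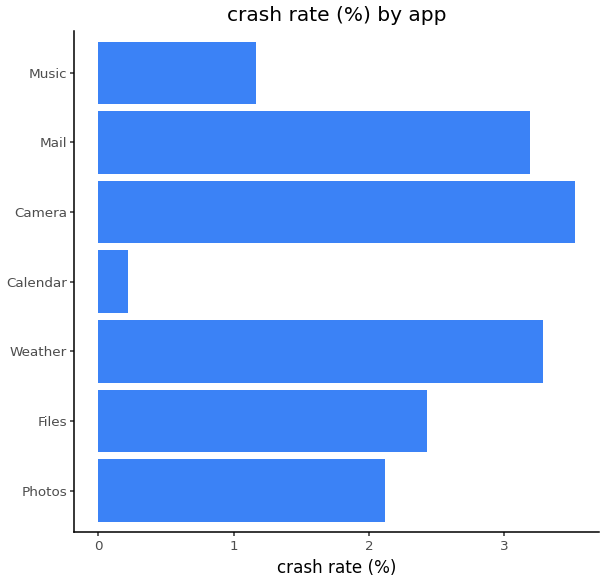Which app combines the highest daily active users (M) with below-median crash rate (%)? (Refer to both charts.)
Chart 2 median crash rate (%) ≈ 2.5; below-median apps: Photos, Calendar, Music. Among those, Music has the highest daily active users (M) (≈ 180).

Music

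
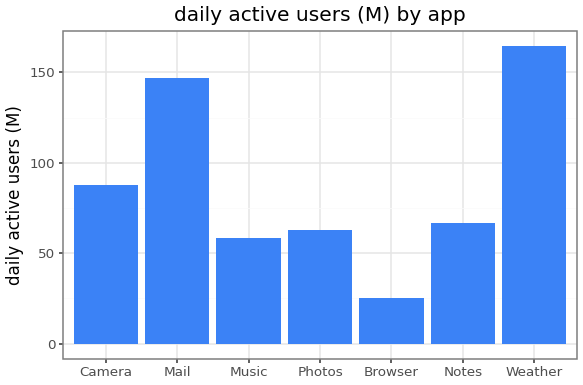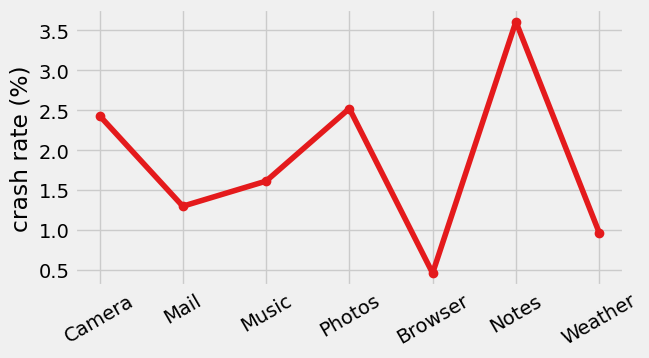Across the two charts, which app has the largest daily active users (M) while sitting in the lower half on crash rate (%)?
Weather

Chart 2 median crash rate (%) ≈ 1.5; below-median apps: Mail, Browser, Weather. Among those, Weather has the highest daily active users (M) (≈ 160).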